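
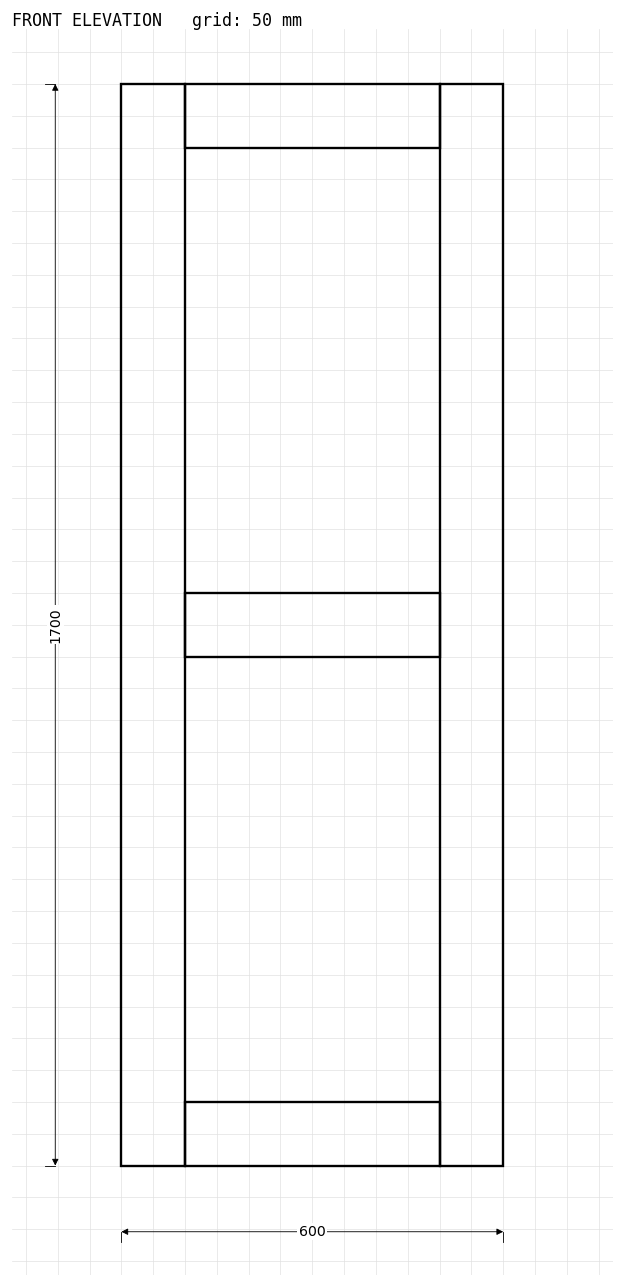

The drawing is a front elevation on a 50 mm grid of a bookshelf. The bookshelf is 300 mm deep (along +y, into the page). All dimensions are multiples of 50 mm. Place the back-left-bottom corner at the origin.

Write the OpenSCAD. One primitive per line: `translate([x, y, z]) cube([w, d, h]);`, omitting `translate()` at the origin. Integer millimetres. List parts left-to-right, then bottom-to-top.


cube([100, 300, 1700]);
translate([100, 0, 0]) cube([400, 300, 100]);
translate([100, 0, 800]) cube([400, 300, 100]);
translate([100, 0, 1600]) cube([400, 300, 100]);
translate([500, 0, 0]) cube([100, 300, 1700]);


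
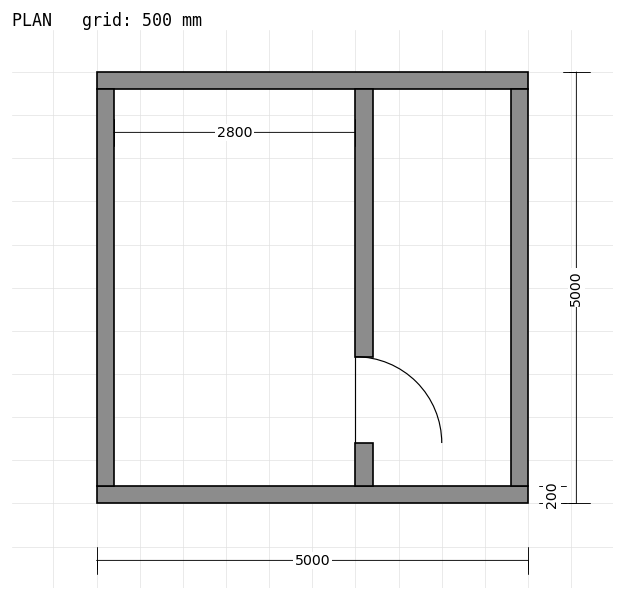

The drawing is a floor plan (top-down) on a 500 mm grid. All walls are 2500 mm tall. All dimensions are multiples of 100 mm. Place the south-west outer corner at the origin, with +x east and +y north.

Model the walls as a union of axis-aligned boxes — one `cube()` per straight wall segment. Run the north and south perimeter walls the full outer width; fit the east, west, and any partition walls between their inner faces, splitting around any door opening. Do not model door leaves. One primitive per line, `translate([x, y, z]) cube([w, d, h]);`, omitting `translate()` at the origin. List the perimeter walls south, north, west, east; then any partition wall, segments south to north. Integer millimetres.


cube([5000, 200, 2500]);
translate([0, 4800, 0]) cube([5000, 200, 2500]);
translate([0, 200, 0]) cube([200, 4600, 2500]);
translate([4800, 200, 0]) cube([200, 4600, 2500]);
translate([3000, 200, 0]) cube([200, 500, 2500]);
translate([3000, 1700, 0]) cube([200, 3100, 2500]);


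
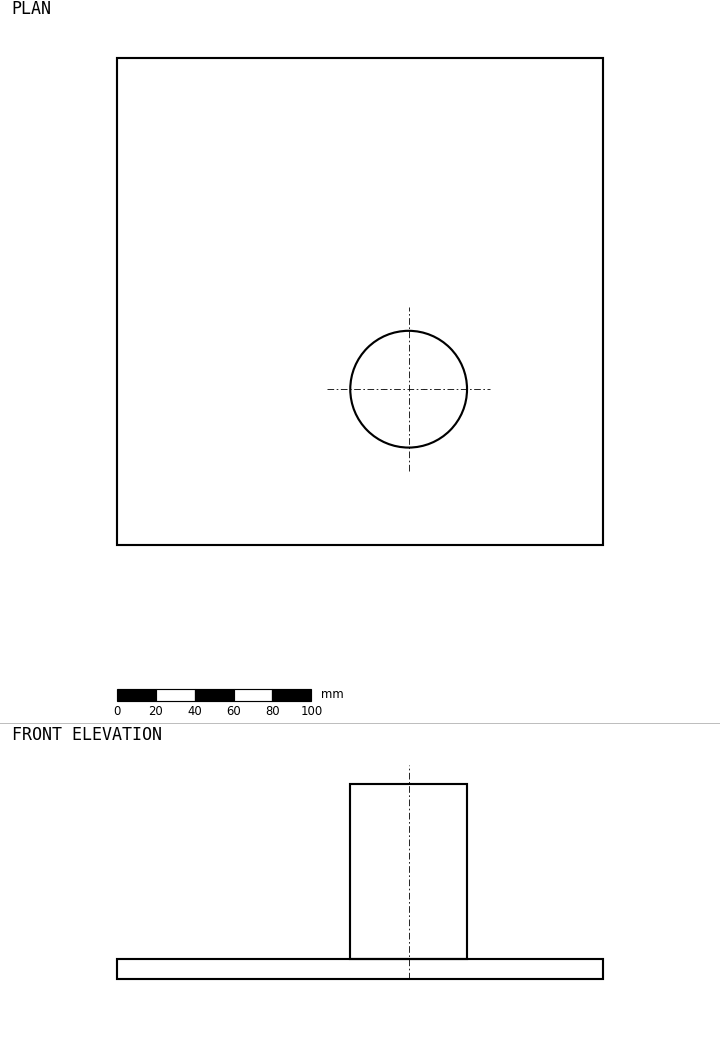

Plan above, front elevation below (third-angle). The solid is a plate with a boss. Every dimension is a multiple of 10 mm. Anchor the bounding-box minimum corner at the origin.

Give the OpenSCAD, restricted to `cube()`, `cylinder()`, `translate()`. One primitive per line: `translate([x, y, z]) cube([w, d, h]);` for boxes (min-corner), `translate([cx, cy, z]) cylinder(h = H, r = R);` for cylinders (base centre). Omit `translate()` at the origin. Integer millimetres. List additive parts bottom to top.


cube([250, 250, 10]);
translate([150, 80, 10]) cylinder(h = 90, r = 30);


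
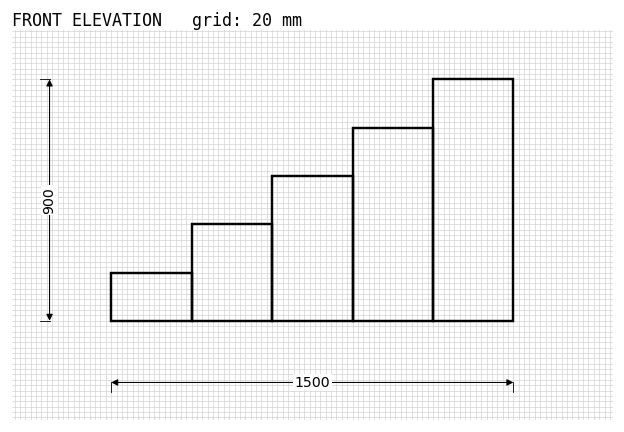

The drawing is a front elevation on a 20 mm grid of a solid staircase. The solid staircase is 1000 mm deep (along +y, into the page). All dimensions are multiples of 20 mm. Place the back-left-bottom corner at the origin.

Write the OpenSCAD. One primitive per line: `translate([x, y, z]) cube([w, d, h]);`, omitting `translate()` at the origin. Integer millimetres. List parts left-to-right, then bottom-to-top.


cube([300, 1000, 180]);
translate([300, 0, 0]) cube([300, 1000, 360]);
translate([600, 0, 0]) cube([300, 1000, 540]);
translate([900, 0, 0]) cube([300, 1000, 720]);
translate([1200, 0, 0]) cube([300, 1000, 900]);


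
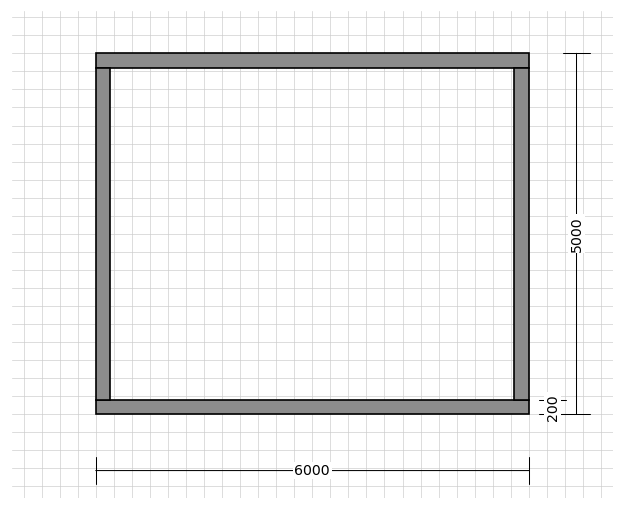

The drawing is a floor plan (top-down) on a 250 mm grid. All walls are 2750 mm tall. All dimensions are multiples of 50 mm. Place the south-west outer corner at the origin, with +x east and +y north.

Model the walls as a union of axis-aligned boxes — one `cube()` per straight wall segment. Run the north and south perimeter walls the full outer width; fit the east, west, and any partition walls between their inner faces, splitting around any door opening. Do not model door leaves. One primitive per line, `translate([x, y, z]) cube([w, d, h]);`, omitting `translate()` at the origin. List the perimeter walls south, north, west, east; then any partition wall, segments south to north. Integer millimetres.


cube([6000, 200, 2750]);
translate([0, 4800, 0]) cube([6000, 200, 2750]);
translate([0, 200, 0]) cube([200, 4600, 2750]);
translate([5800, 200, 0]) cube([200, 4600, 2750]);


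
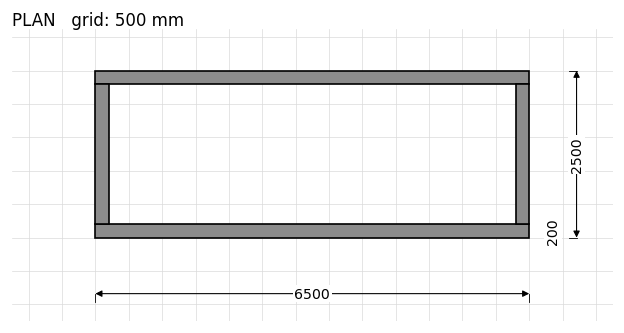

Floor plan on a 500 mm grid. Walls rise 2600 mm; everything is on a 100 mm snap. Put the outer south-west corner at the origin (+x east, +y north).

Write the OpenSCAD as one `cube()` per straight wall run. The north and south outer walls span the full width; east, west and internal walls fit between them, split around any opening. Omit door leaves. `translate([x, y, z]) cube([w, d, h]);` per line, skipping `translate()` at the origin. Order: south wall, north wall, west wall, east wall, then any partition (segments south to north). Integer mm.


cube([6500, 200, 2600]);
translate([0, 2300, 0]) cube([6500, 200, 2600]);
translate([0, 200, 0]) cube([200, 2100, 2600]);
translate([6300, 200, 0]) cube([200, 2100, 2600]);


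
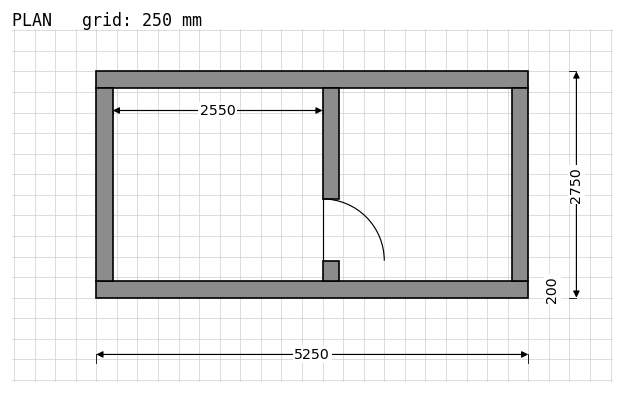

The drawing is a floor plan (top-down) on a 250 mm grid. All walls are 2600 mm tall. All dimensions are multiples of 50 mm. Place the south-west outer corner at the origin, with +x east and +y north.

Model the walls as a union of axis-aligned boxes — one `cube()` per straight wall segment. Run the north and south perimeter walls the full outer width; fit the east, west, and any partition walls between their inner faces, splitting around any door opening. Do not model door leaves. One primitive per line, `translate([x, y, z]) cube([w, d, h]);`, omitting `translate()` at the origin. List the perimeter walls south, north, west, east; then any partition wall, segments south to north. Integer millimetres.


cube([5250, 200, 2600]);
translate([0, 2550, 0]) cube([5250, 200, 2600]);
translate([0, 200, 0]) cube([200, 2350, 2600]);
translate([5050, 200, 0]) cube([200, 2350, 2600]);
translate([2750, 200, 0]) cube([200, 250, 2600]);
translate([2750, 1200, 0]) cube([200, 1350, 2600]);


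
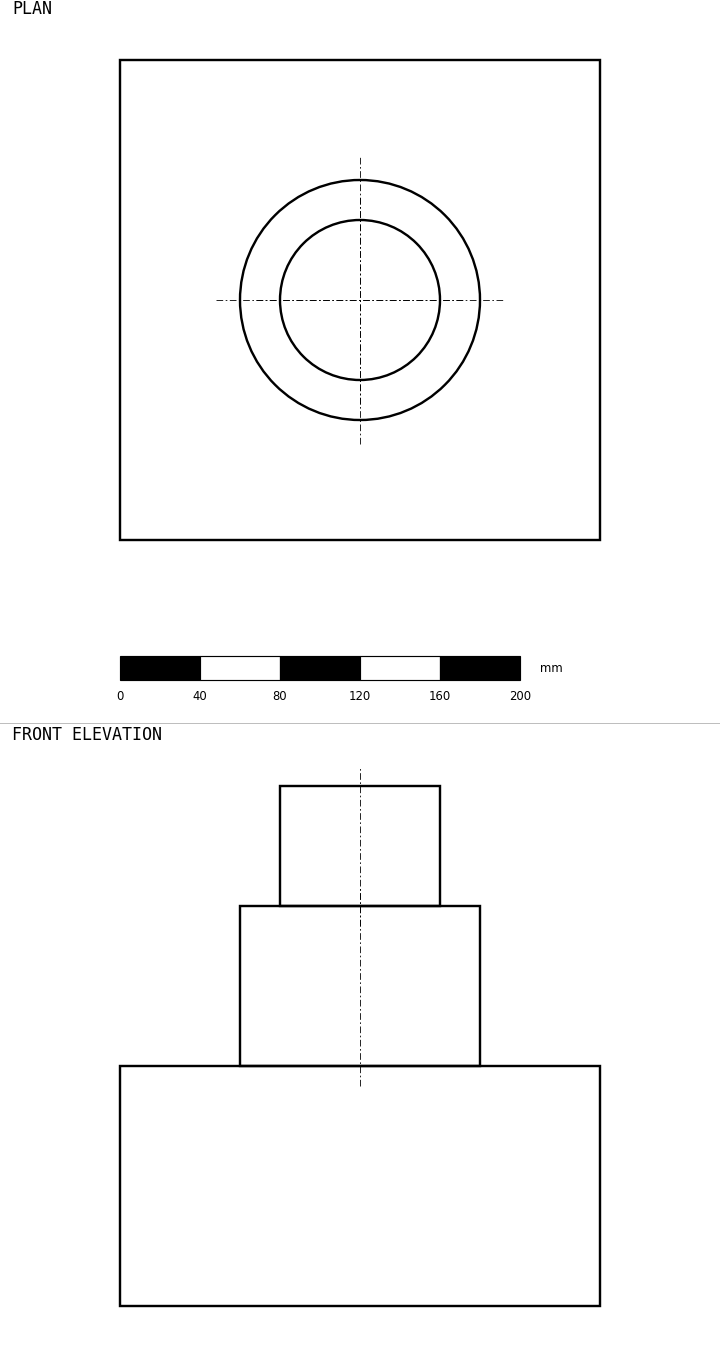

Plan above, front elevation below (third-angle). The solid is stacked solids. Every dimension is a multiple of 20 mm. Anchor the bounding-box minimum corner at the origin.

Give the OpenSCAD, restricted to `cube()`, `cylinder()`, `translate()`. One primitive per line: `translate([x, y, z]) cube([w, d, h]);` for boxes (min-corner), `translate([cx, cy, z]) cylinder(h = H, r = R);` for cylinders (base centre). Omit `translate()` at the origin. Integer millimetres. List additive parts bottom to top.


cube([240, 240, 120]);
translate([120, 120, 120]) cylinder(h = 80, r = 60);
translate([120, 120, 200]) cylinder(h = 60, r = 40);


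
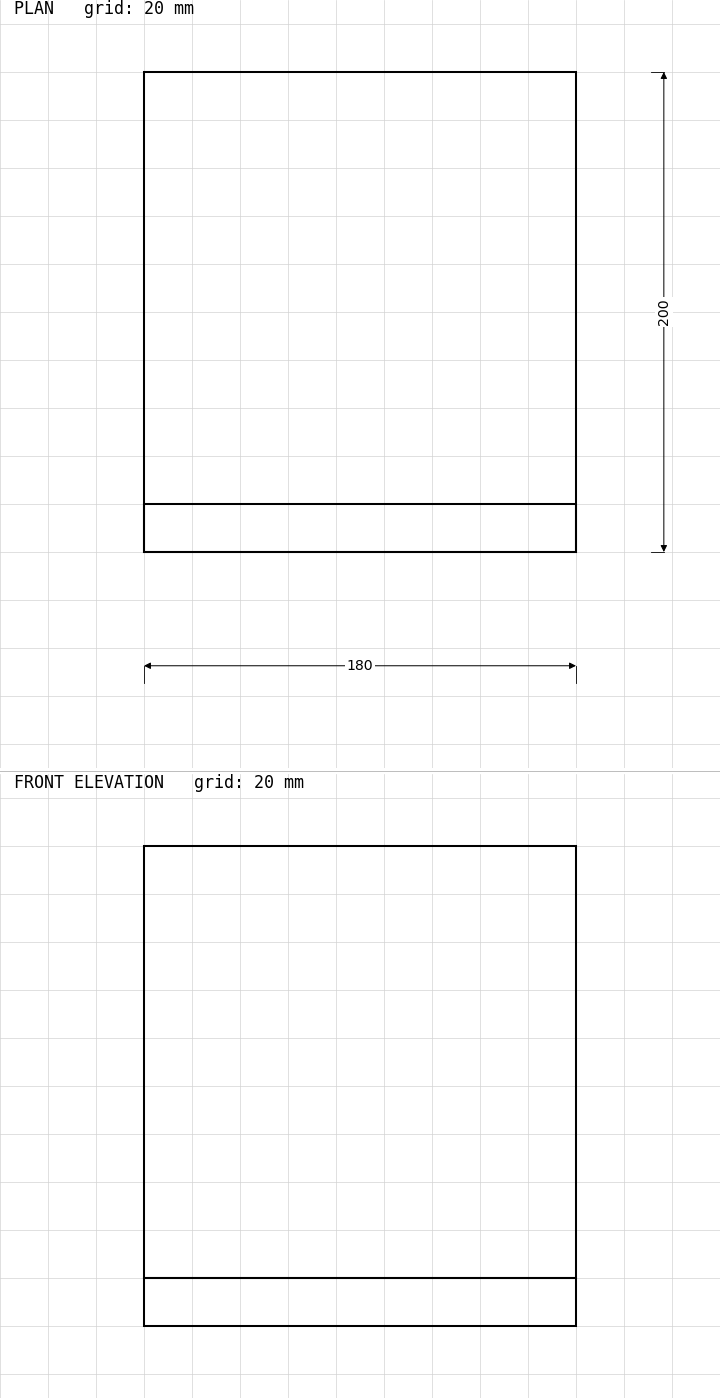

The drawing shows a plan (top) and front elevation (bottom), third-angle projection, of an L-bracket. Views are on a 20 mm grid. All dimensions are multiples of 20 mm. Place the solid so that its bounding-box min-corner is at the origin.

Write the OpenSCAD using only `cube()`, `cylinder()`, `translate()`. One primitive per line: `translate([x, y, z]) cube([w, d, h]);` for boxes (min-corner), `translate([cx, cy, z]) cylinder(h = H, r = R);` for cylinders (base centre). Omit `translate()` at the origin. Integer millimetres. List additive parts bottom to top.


cube([180, 200, 20]);
translate([0, 0, 20]) cube([180, 20, 180]);


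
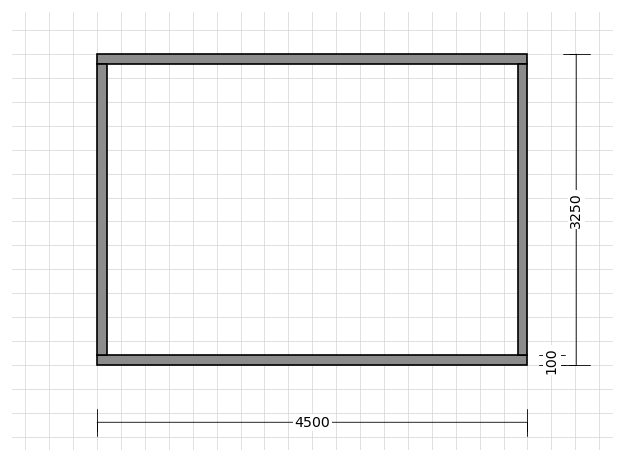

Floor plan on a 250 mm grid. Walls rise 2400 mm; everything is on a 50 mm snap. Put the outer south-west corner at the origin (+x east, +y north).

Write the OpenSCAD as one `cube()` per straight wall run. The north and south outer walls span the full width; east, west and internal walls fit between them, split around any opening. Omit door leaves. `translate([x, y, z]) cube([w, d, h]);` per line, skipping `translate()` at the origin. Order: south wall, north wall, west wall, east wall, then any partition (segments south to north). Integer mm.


cube([4500, 100, 2400]);
translate([0, 3150, 0]) cube([4500, 100, 2400]);
translate([0, 100, 0]) cube([100, 3050, 2400]);
translate([4400, 100, 0]) cube([100, 3050, 2400]);


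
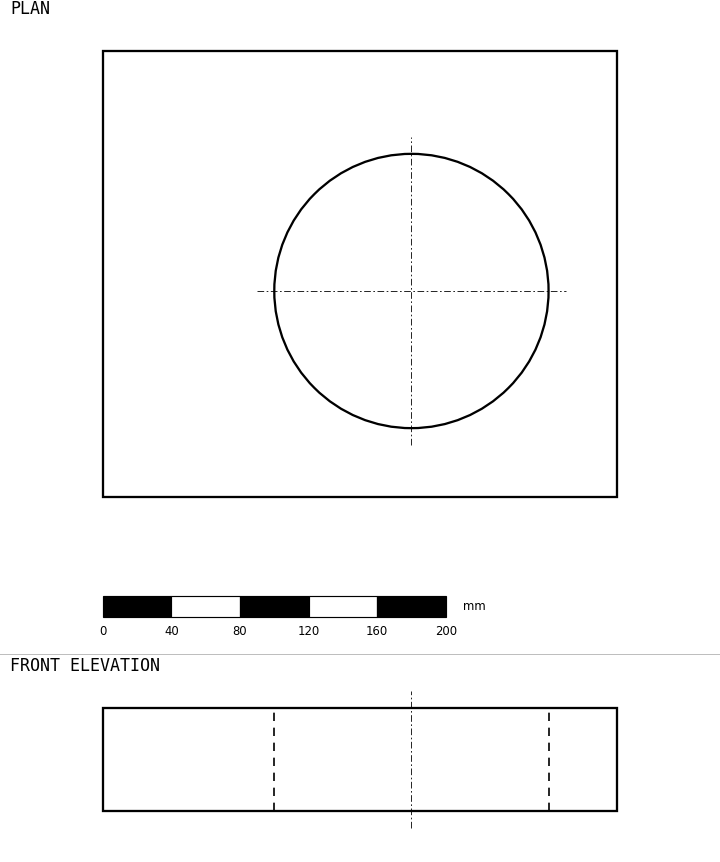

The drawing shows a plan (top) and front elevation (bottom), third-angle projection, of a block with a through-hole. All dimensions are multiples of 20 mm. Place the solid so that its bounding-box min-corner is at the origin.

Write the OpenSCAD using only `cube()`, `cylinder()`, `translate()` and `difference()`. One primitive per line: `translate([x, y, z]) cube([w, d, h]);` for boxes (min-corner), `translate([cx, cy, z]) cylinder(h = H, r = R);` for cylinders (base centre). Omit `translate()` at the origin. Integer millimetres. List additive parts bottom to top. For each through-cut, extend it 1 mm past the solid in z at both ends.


difference() {
  cube([300, 260, 60]);
  translate([180, 120, -1]) cylinder(h = 62, r = 80);
}


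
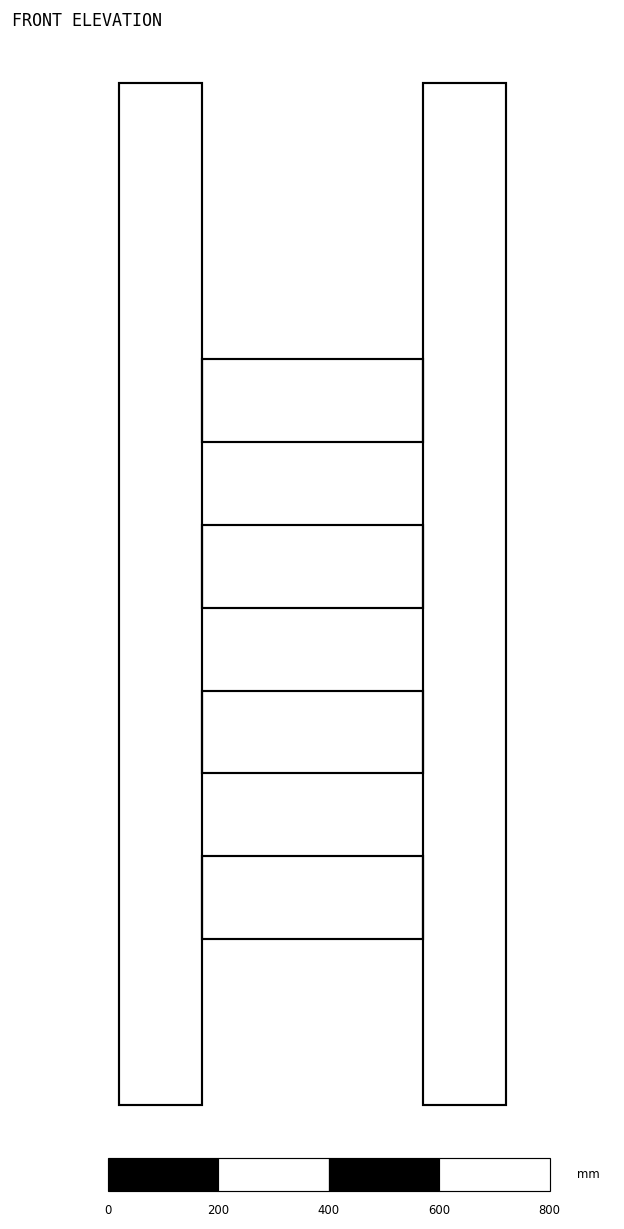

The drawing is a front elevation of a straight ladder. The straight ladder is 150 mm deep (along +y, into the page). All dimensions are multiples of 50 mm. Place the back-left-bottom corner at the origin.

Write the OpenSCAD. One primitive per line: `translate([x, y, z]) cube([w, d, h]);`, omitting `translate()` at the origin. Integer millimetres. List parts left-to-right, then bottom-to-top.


cube([150, 150, 1850]);
translate([150, 0, 300]) cube([400, 150, 150]);
translate([150, 0, 600]) cube([400, 150, 150]);
translate([150, 0, 900]) cube([400, 150, 150]);
translate([150, 0, 1200]) cube([400, 150, 150]);
translate([550, 0, 0]) cube([150, 150, 1850]);


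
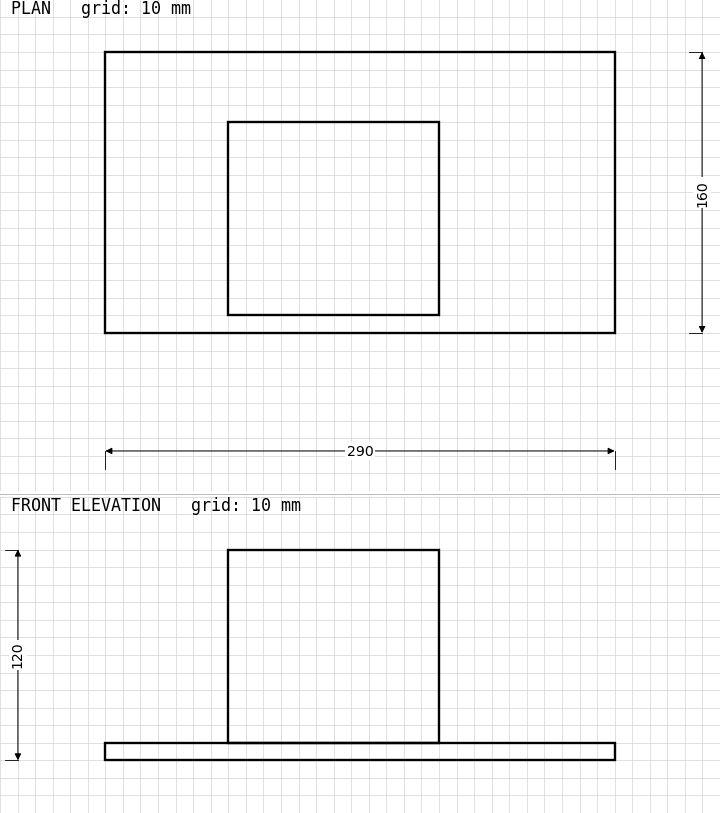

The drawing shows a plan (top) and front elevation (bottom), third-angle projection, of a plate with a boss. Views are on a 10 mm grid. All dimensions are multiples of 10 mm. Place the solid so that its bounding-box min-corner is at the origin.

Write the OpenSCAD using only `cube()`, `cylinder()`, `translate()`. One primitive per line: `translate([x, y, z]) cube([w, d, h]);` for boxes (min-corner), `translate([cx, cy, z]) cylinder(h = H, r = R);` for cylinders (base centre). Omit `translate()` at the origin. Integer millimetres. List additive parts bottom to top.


cube([290, 160, 10]);
translate([70, 10, 10]) cube([120, 110, 110]);


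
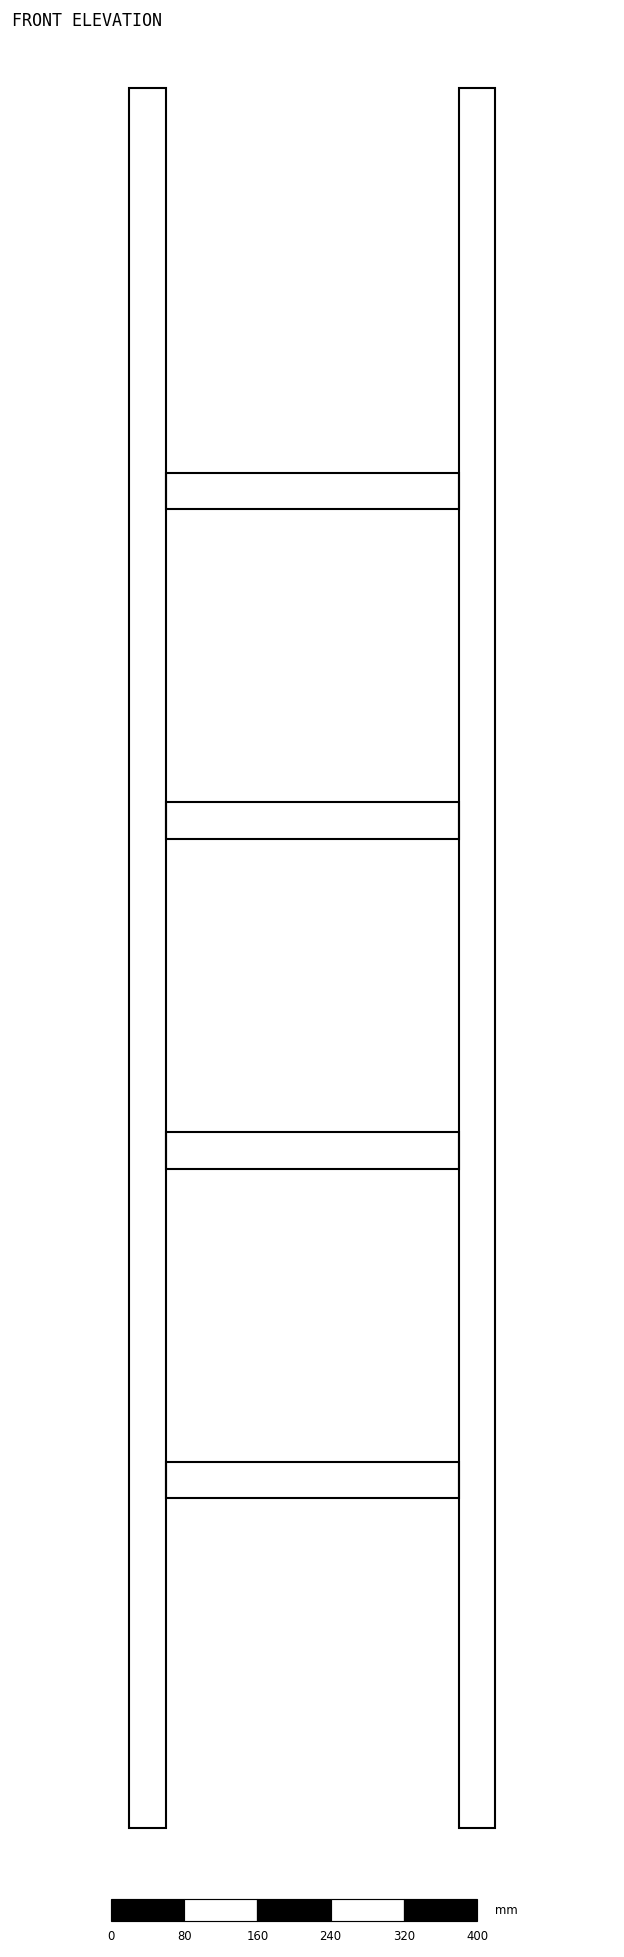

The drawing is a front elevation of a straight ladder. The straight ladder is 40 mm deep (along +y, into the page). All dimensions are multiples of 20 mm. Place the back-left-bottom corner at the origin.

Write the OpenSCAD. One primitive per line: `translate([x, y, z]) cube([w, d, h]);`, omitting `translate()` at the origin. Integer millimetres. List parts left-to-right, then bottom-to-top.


cube([40, 40, 1900]);
translate([40, 0, 360]) cube([320, 40, 40]);
translate([40, 0, 720]) cube([320, 40, 40]);
translate([40, 0, 1080]) cube([320, 40, 40]);
translate([40, 0, 1440]) cube([320, 40, 40]);
translate([360, 0, 0]) cube([40, 40, 1900]);


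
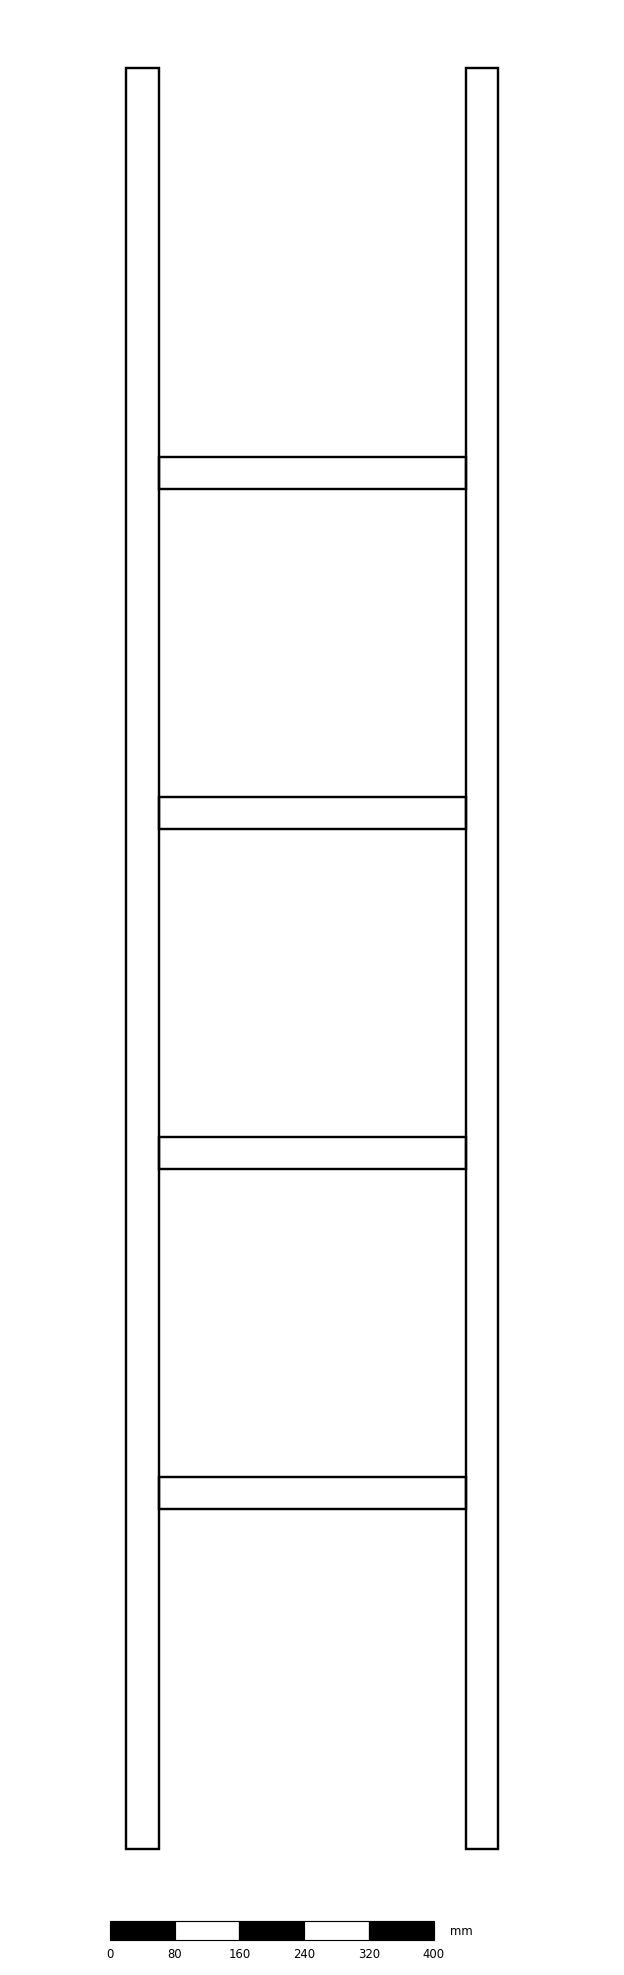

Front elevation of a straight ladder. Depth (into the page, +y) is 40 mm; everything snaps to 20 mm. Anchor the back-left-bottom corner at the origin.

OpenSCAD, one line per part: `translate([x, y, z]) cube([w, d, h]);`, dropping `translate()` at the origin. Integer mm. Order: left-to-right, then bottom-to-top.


cube([40, 40, 2200]);
translate([40, 0, 420]) cube([380, 40, 40]);
translate([40, 0, 840]) cube([380, 40, 40]);
translate([40, 0, 1260]) cube([380, 40, 40]);
translate([40, 0, 1680]) cube([380, 40, 40]);
translate([420, 0, 0]) cube([40, 40, 2200]);


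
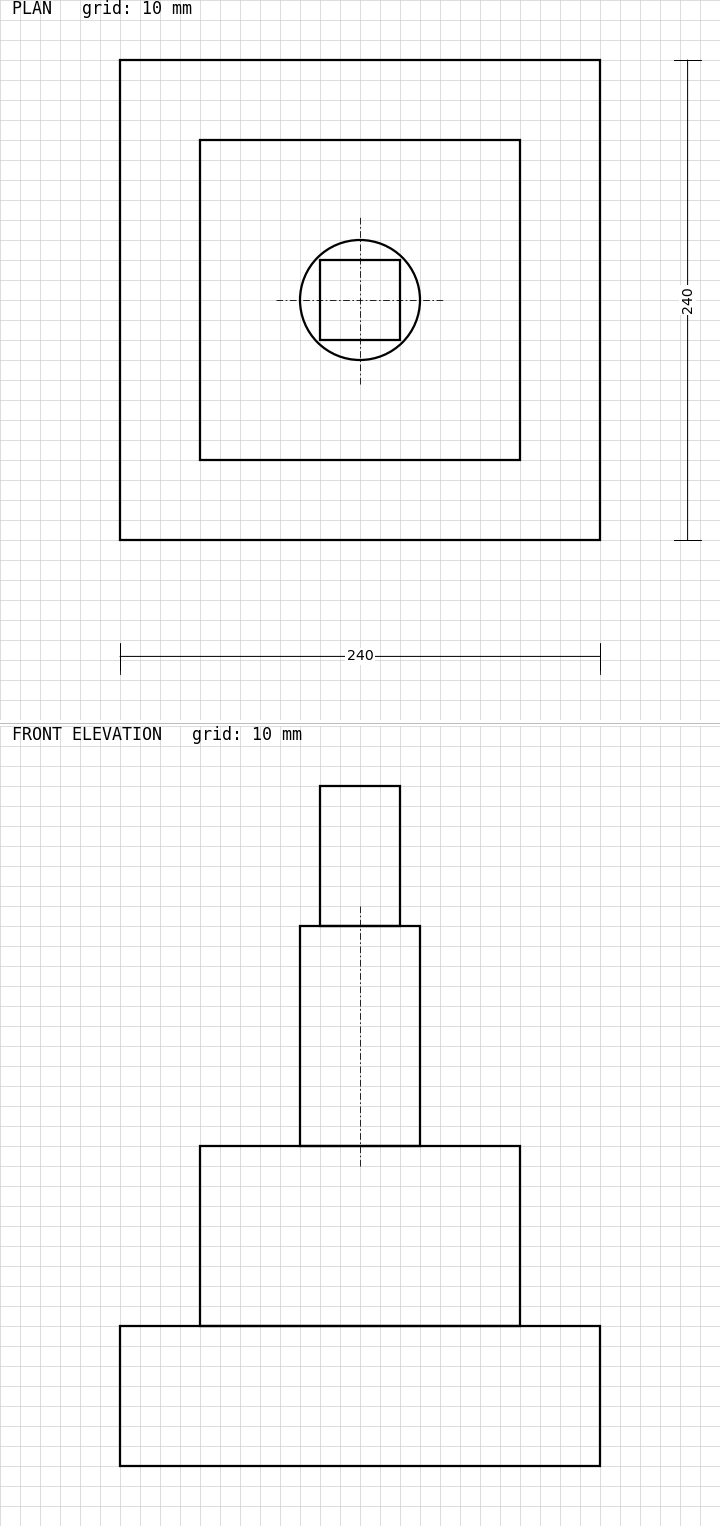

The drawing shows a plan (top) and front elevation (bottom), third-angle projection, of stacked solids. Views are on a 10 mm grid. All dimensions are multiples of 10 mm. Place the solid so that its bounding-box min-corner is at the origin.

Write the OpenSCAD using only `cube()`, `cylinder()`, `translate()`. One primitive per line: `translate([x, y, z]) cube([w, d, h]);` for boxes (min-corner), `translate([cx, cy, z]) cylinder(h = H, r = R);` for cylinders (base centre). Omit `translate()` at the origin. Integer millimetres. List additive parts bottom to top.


cube([240, 240, 70]);
translate([40, 40, 70]) cube([160, 160, 90]);
translate([120, 120, 160]) cylinder(h = 110, r = 30);
translate([100, 100, 270]) cube([40, 40, 70]);


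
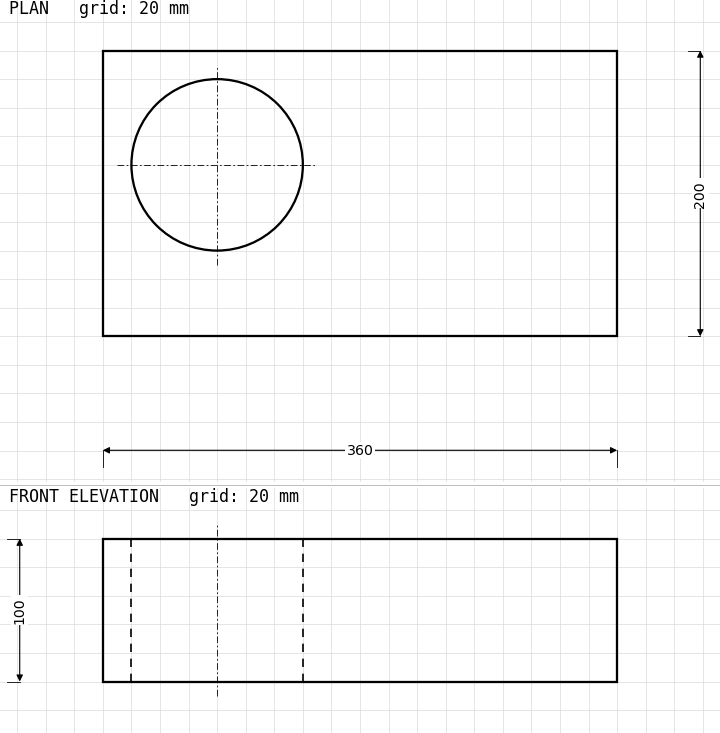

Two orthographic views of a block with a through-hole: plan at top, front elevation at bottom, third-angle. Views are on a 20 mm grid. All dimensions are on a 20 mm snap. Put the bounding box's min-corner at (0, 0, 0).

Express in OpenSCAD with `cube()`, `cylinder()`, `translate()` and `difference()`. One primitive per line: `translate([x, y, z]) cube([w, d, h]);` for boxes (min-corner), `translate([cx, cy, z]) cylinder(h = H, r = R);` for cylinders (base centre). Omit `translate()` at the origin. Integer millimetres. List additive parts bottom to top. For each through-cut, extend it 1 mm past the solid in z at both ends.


difference() {
  cube([360, 200, 100]);
  translate([80, 120, -1]) cylinder(h = 102, r = 60);
}


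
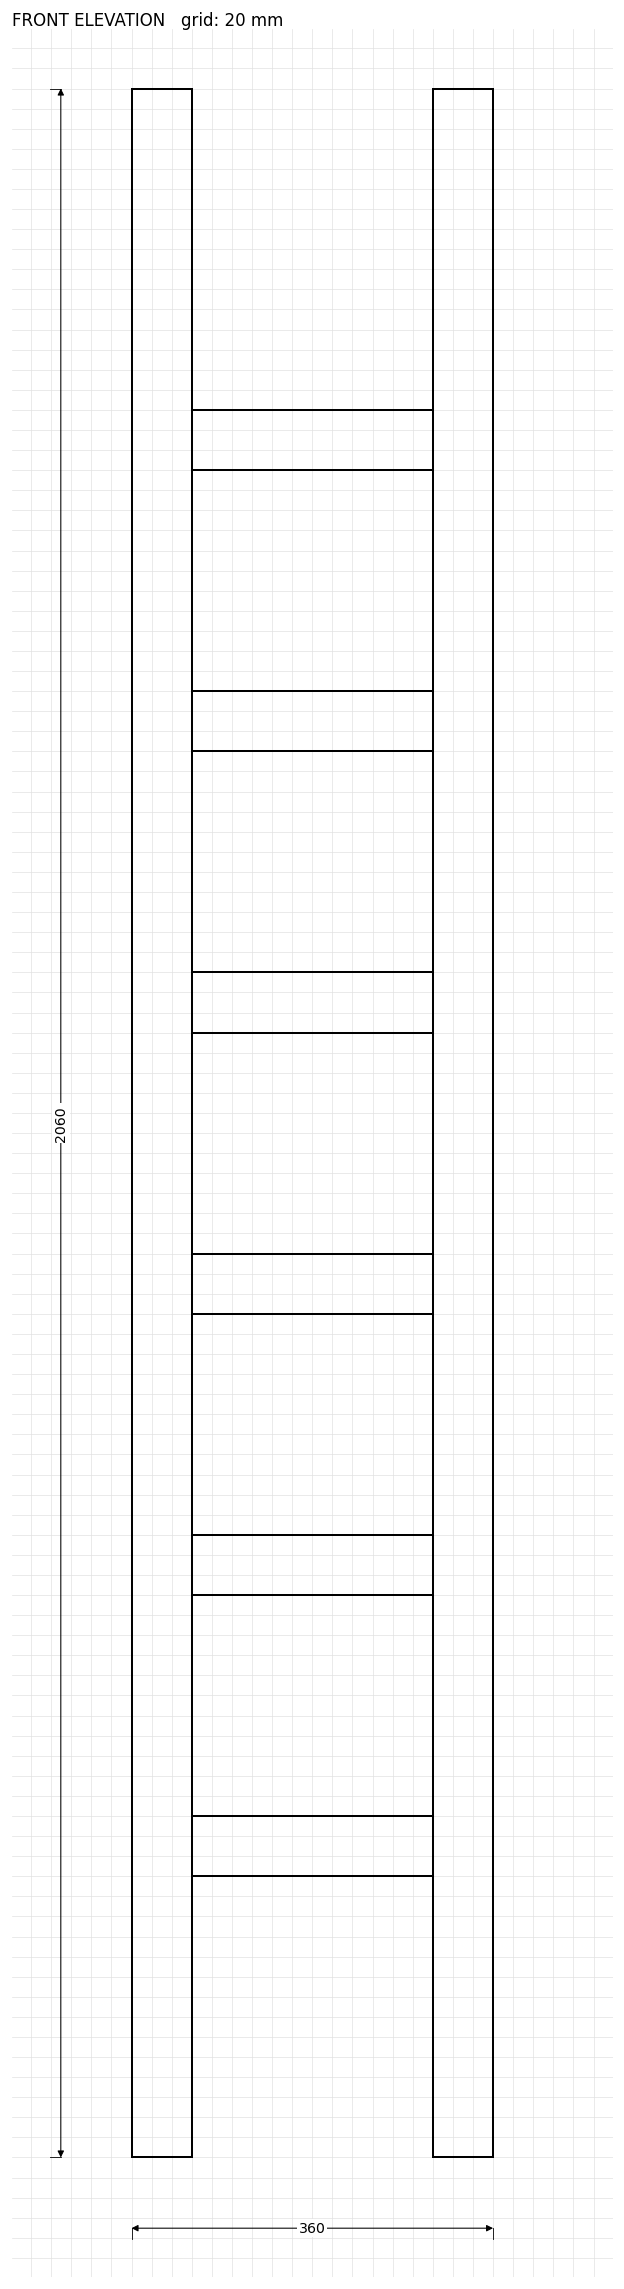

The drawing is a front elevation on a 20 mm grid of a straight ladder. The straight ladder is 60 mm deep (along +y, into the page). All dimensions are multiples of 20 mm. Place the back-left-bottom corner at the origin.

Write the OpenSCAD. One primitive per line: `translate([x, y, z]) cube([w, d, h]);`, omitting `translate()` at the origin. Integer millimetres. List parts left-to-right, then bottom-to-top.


cube([60, 60, 2060]);
translate([60, 0, 280]) cube([240, 60, 60]);
translate([60, 0, 560]) cube([240, 60, 60]);
translate([60, 0, 840]) cube([240, 60, 60]);
translate([60, 0, 1120]) cube([240, 60, 60]);
translate([60, 0, 1400]) cube([240, 60, 60]);
translate([60, 0, 1680]) cube([240, 60, 60]);
translate([300, 0, 0]) cube([60, 60, 2060]);


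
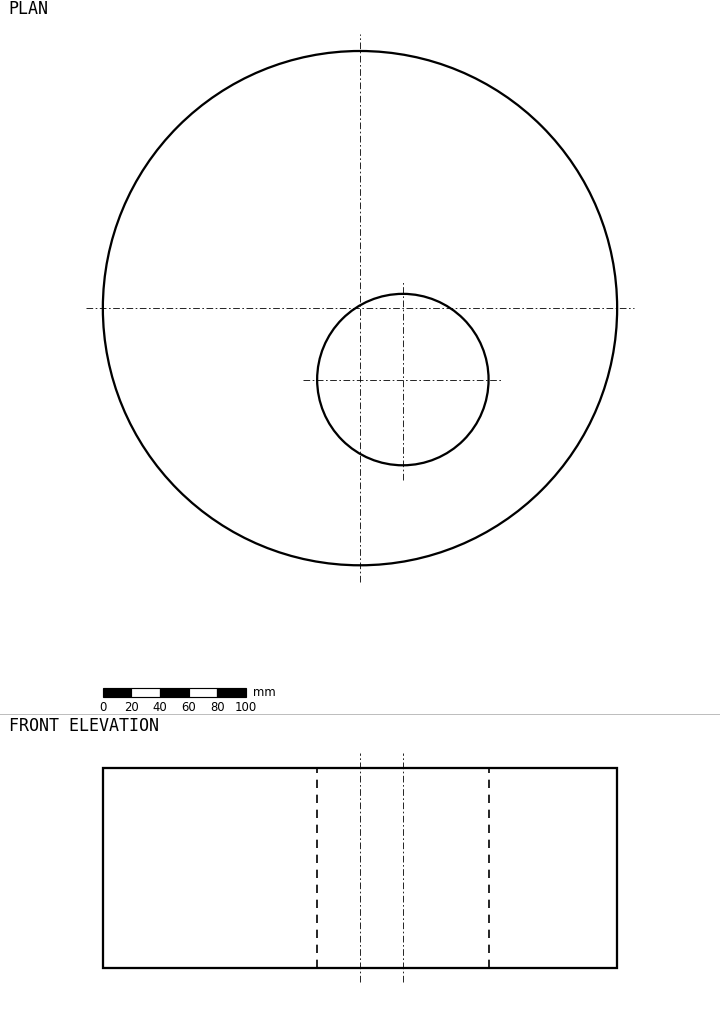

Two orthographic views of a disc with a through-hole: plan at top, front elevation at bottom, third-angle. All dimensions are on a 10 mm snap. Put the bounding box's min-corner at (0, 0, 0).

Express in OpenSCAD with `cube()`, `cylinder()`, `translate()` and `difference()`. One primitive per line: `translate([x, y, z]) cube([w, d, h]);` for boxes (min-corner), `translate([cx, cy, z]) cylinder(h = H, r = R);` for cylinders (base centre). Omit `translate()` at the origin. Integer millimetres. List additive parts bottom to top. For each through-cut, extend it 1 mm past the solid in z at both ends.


difference() {
  translate([180, 180, 0]) cylinder(h = 140, r = 180);
  translate([210, 130, -1]) cylinder(h = 142, r = 60);
}


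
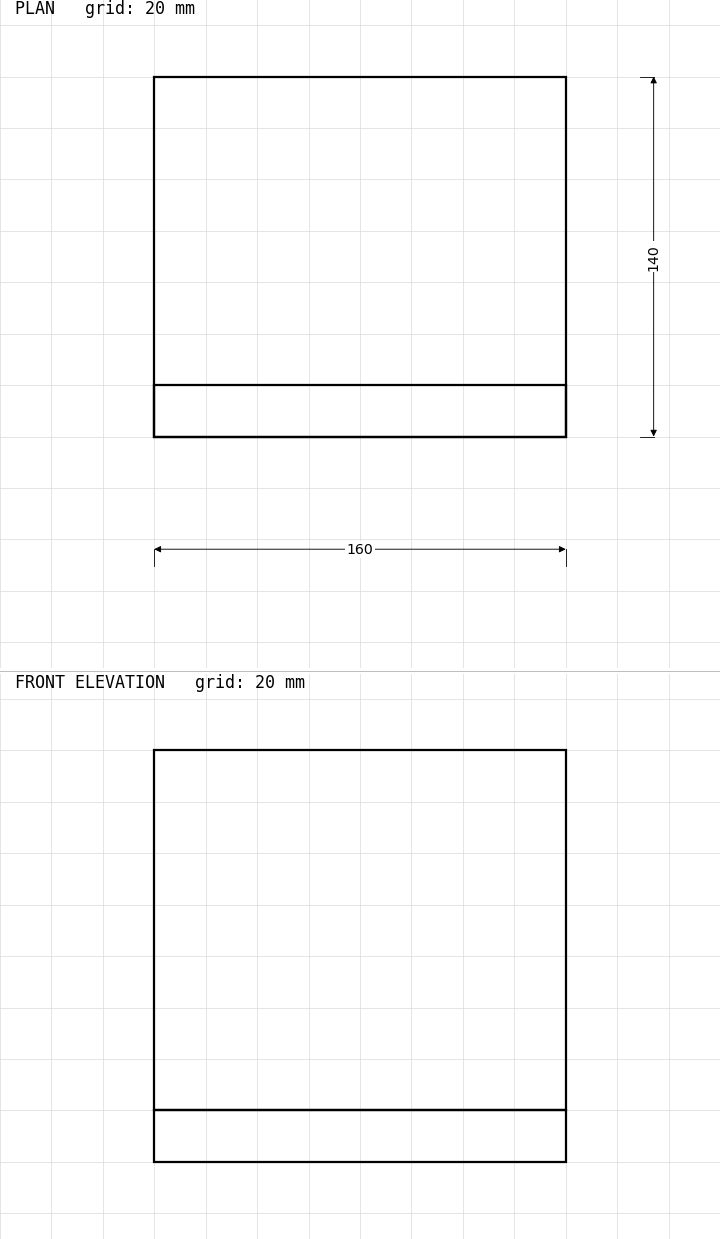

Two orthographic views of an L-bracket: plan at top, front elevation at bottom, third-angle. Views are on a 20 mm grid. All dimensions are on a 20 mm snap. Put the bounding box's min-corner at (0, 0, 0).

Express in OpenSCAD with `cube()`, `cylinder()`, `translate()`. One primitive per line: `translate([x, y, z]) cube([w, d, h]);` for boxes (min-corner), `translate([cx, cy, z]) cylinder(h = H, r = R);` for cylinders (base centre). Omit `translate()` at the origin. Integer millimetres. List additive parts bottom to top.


cube([160, 140, 20]);
translate([0, 0, 20]) cube([160, 20, 140]);


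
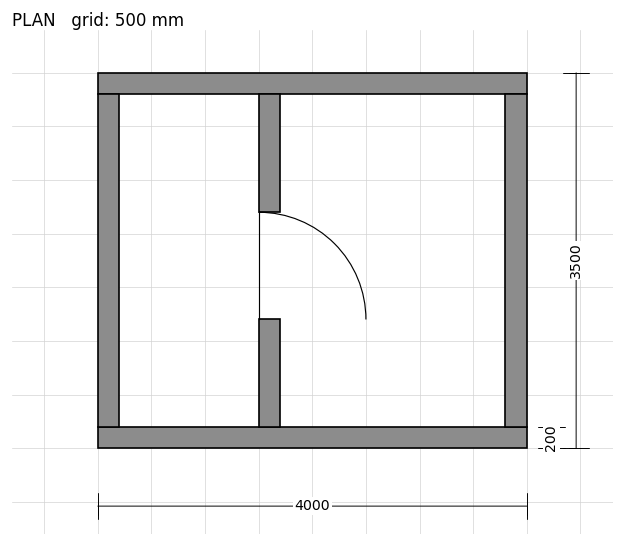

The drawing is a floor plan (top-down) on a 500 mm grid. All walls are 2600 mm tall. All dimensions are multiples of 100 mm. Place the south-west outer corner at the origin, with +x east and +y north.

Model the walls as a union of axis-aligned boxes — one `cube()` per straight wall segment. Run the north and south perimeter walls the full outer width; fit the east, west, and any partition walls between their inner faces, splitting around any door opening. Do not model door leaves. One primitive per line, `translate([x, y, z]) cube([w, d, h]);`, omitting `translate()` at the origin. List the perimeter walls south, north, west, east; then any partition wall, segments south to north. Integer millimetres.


cube([4000, 200, 2600]);
translate([0, 3300, 0]) cube([4000, 200, 2600]);
translate([0, 200, 0]) cube([200, 3100, 2600]);
translate([3800, 200, 0]) cube([200, 3100, 2600]);
translate([1500, 200, 0]) cube([200, 1000, 2600]);
translate([1500, 2200, 0]) cube([200, 1100, 2600]);


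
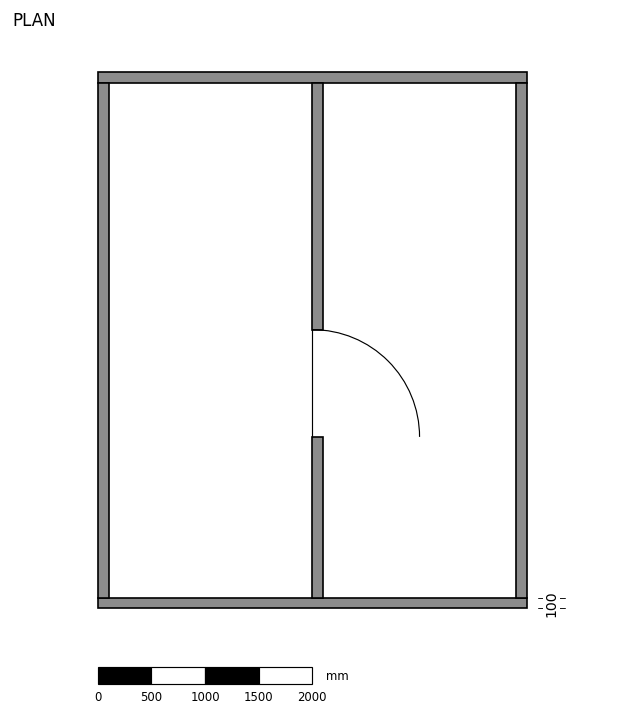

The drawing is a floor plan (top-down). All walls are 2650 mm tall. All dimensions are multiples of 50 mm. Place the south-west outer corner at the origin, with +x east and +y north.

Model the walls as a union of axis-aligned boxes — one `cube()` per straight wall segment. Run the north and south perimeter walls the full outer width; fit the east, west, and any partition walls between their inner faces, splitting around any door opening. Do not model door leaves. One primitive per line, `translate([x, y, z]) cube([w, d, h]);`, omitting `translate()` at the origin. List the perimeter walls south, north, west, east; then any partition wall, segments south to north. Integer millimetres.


cube([4000, 100, 2650]);
translate([0, 4900, 0]) cube([4000, 100, 2650]);
translate([0, 100, 0]) cube([100, 4800, 2650]);
translate([3900, 100, 0]) cube([100, 4800, 2650]);
translate([2000, 100, 0]) cube([100, 1500, 2650]);
translate([2000, 2600, 0]) cube([100, 2300, 2650]);


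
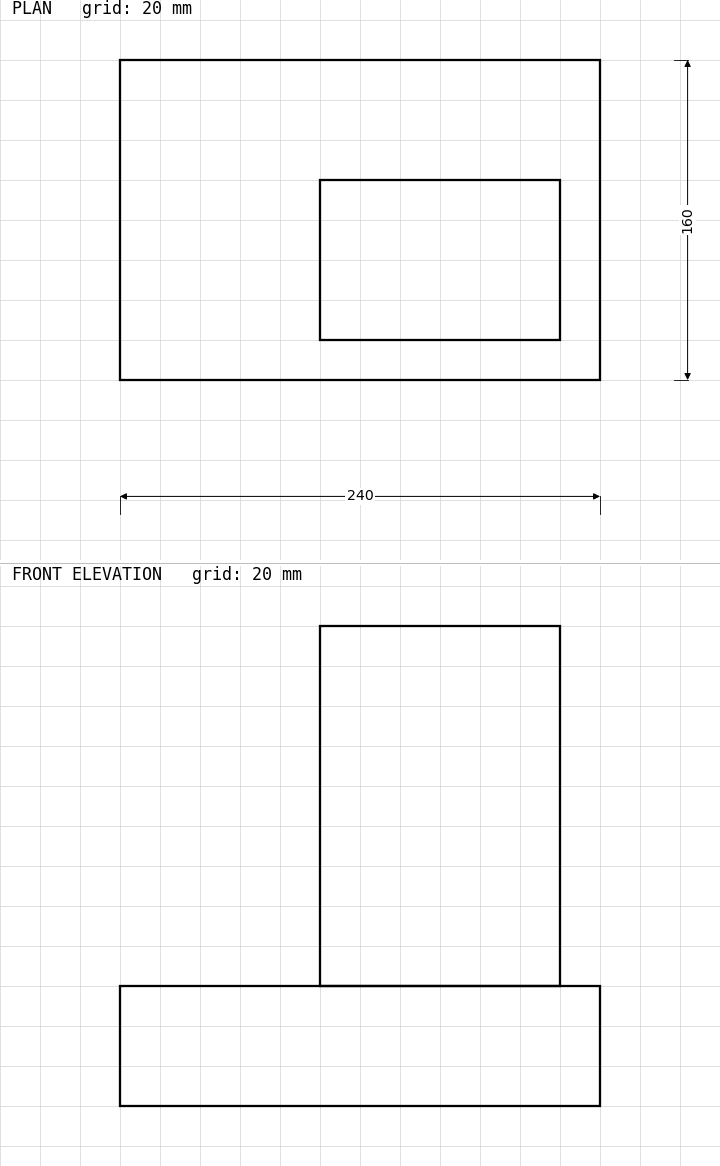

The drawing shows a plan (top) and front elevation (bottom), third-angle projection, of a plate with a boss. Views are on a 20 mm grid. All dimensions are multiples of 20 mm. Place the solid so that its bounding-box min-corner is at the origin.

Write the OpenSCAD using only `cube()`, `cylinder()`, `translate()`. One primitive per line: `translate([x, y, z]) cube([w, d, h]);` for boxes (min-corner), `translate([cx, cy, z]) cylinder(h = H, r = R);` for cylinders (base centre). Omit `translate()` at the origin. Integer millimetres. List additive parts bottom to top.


cube([240, 160, 60]);
translate([100, 20, 60]) cube([120, 80, 180]);


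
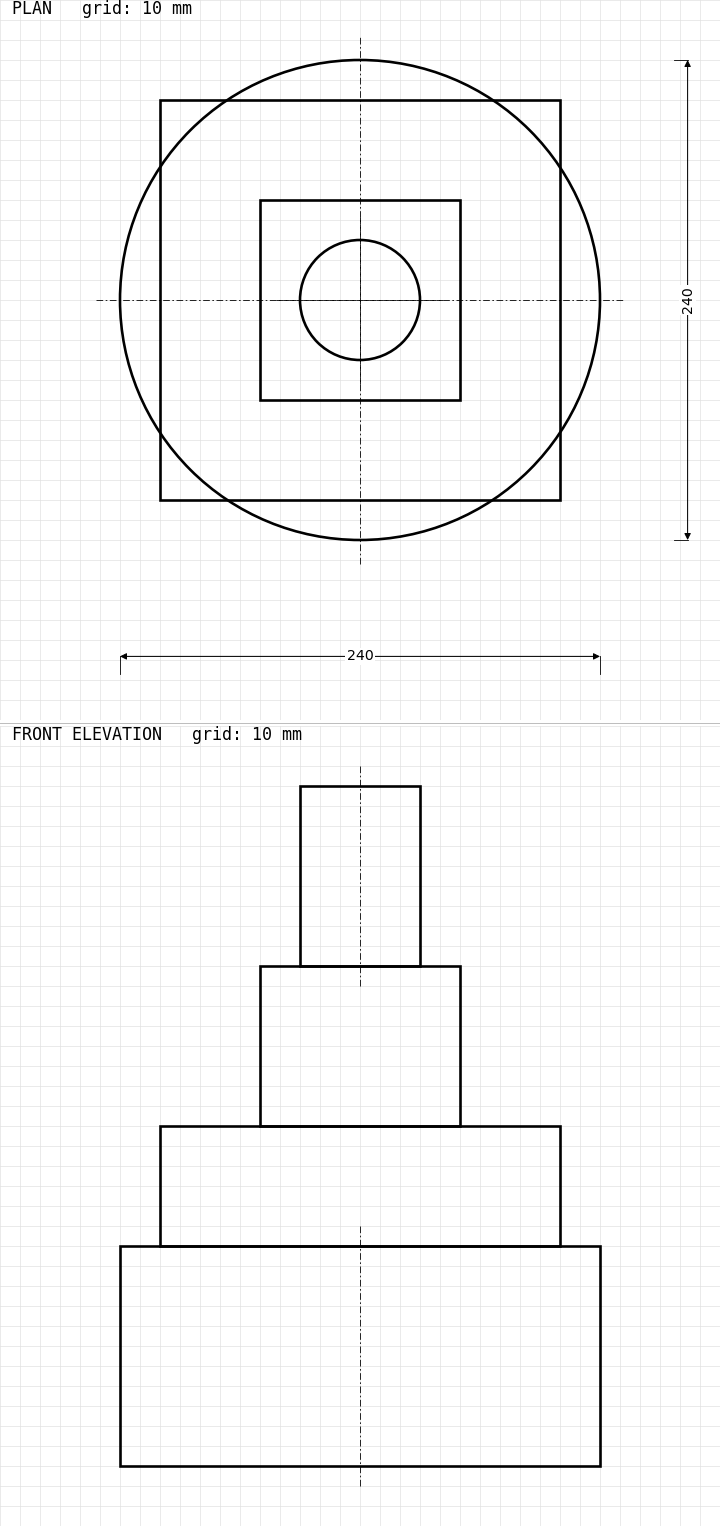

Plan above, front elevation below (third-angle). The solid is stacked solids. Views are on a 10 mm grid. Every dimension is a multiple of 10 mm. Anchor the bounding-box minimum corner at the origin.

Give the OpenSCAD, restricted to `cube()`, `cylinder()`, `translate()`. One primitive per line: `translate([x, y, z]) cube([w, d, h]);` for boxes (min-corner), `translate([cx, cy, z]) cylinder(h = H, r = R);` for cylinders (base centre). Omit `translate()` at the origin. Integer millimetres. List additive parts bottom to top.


translate([120, 120, 0]) cylinder(h = 110, r = 120);
translate([20, 20, 110]) cube([200, 200, 60]);
translate([70, 70, 170]) cube([100, 100, 80]);
translate([120, 120, 250]) cylinder(h = 90, r = 30);


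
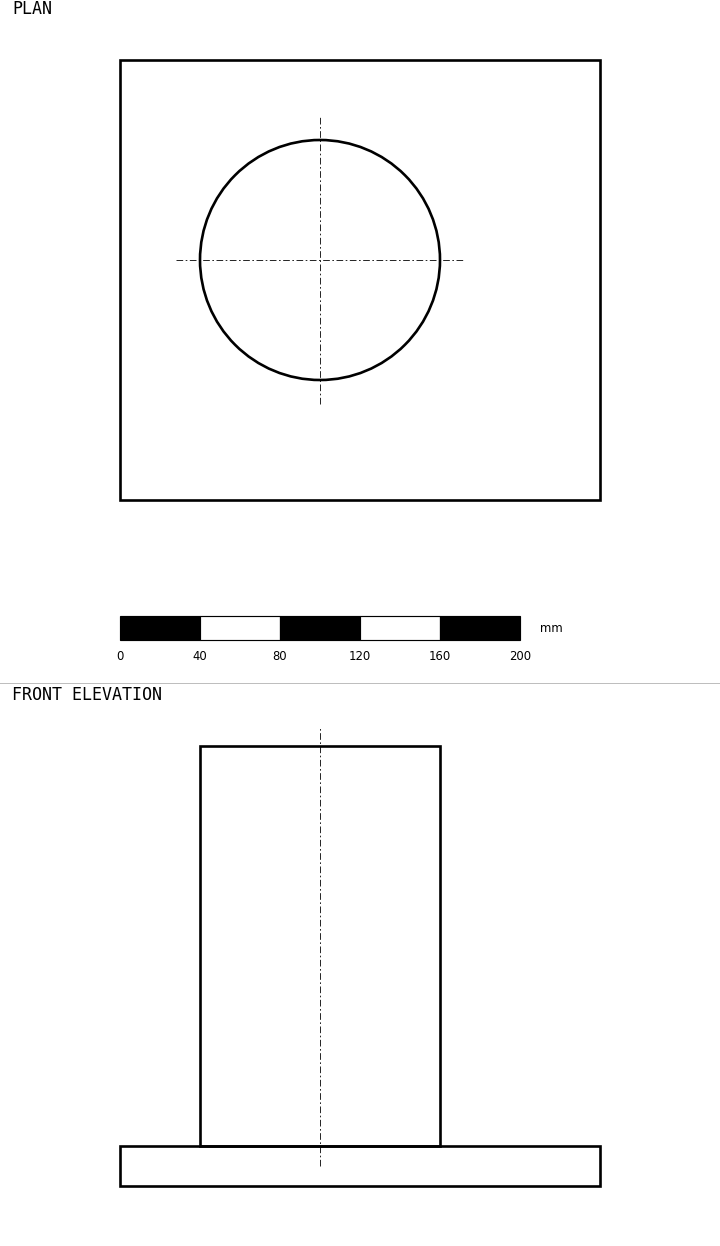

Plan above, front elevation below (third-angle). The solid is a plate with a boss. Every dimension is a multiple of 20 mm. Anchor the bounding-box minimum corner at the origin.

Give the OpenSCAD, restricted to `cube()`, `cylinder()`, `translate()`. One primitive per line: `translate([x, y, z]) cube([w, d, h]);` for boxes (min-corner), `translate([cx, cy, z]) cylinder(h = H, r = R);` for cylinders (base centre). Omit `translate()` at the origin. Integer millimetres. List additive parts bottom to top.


cube([240, 220, 20]);
translate([100, 120, 20]) cylinder(h = 200, r = 60);


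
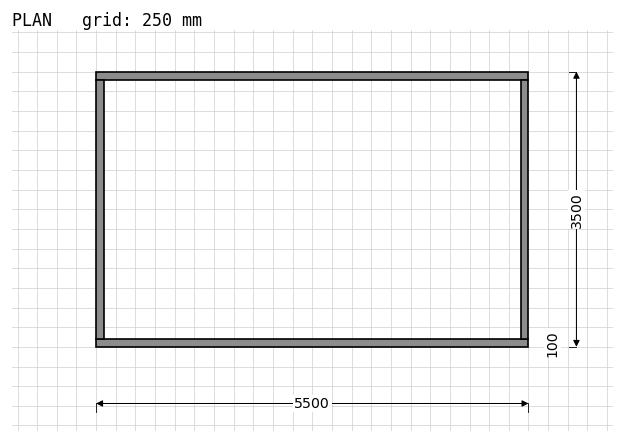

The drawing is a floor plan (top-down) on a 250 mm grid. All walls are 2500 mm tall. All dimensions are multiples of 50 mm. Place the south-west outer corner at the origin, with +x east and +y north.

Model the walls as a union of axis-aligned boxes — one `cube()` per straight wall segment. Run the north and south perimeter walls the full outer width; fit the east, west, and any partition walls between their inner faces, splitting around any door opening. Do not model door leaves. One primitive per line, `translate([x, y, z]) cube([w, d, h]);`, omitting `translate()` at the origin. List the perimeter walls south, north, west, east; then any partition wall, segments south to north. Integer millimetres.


cube([5500, 100, 2500]);
translate([0, 3400, 0]) cube([5500, 100, 2500]);
translate([0, 100, 0]) cube([100, 3300, 2500]);
translate([5400, 100, 0]) cube([100, 3300, 2500]);


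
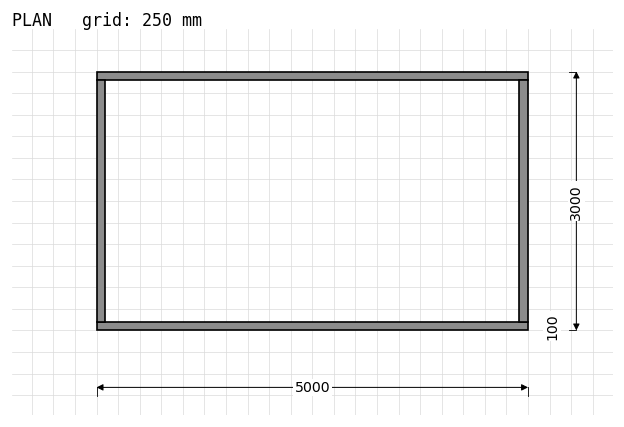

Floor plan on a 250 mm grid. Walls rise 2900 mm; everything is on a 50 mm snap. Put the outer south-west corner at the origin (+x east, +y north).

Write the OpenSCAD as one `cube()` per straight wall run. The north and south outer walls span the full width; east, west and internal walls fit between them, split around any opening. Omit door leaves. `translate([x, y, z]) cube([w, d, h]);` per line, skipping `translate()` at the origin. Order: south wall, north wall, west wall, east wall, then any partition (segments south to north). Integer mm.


cube([5000, 100, 2900]);
translate([0, 2900, 0]) cube([5000, 100, 2900]);
translate([0, 100, 0]) cube([100, 2800, 2900]);
translate([4900, 100, 0]) cube([100, 2800, 2900]);


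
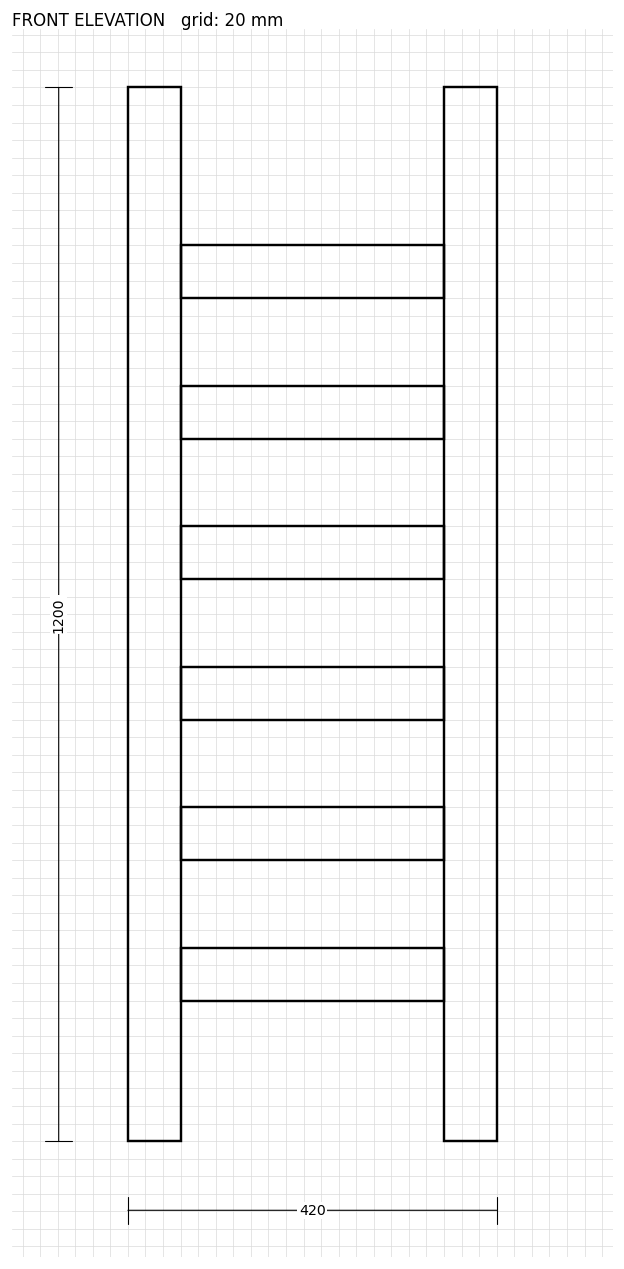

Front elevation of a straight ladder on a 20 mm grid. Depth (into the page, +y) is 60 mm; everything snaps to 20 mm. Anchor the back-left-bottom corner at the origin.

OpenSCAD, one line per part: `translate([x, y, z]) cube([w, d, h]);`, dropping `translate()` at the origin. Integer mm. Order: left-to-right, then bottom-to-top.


cube([60, 60, 1200]);
translate([60, 0, 160]) cube([300, 60, 60]);
translate([60, 0, 320]) cube([300, 60, 60]);
translate([60, 0, 480]) cube([300, 60, 60]);
translate([60, 0, 640]) cube([300, 60, 60]);
translate([60, 0, 800]) cube([300, 60, 60]);
translate([60, 0, 960]) cube([300, 60, 60]);
translate([360, 0, 0]) cube([60, 60, 1200]);


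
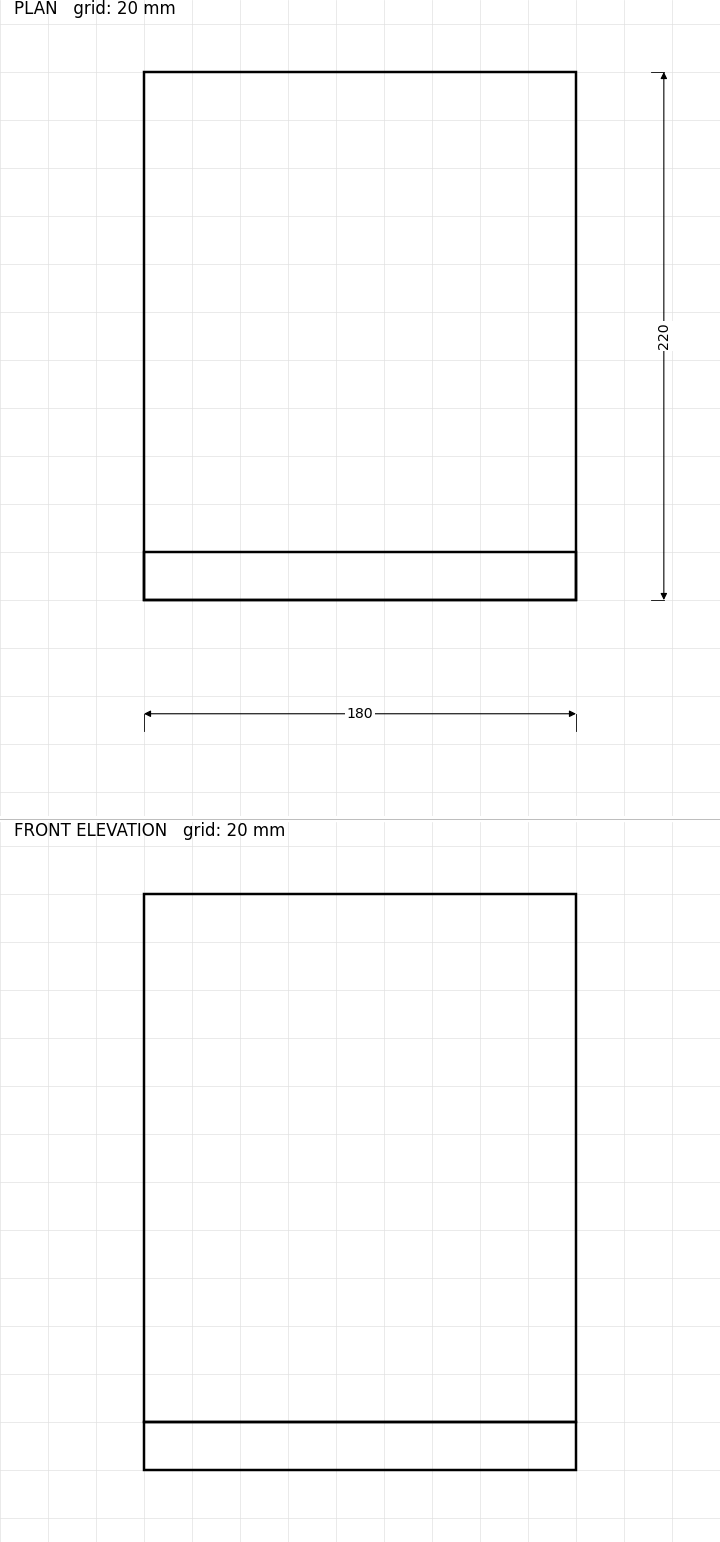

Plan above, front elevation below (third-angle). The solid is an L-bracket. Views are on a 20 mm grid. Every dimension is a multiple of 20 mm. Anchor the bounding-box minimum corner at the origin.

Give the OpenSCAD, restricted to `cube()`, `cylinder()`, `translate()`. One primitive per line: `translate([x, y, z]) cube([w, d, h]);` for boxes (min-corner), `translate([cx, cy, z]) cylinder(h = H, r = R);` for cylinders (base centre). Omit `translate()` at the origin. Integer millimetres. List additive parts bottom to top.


cube([180, 220, 20]);
translate([0, 0, 20]) cube([180, 20, 220]);


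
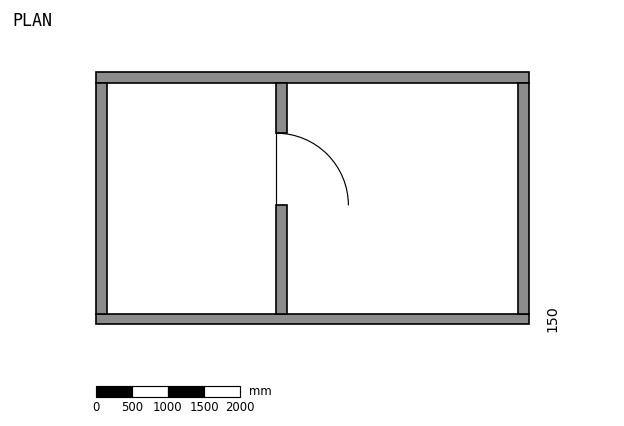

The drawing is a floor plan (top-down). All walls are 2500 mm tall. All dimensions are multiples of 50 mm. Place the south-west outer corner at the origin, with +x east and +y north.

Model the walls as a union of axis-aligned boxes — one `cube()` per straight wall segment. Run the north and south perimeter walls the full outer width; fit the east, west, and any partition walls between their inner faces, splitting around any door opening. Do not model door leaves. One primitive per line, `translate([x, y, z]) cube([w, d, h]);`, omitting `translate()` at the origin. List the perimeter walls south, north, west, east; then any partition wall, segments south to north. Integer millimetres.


cube([6000, 150, 2500]);
translate([0, 3350, 0]) cube([6000, 150, 2500]);
translate([0, 150, 0]) cube([150, 3200, 2500]);
translate([5850, 150, 0]) cube([150, 3200, 2500]);
translate([2500, 150, 0]) cube([150, 1500, 2500]);
translate([2500, 2650, 0]) cube([150, 700, 2500]);


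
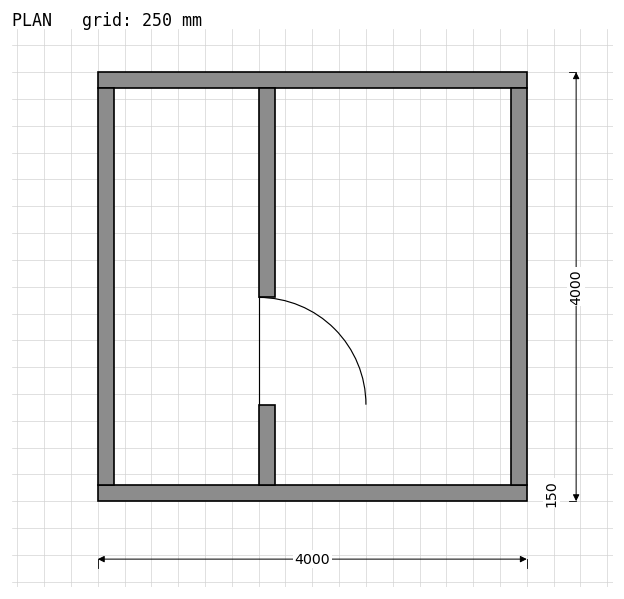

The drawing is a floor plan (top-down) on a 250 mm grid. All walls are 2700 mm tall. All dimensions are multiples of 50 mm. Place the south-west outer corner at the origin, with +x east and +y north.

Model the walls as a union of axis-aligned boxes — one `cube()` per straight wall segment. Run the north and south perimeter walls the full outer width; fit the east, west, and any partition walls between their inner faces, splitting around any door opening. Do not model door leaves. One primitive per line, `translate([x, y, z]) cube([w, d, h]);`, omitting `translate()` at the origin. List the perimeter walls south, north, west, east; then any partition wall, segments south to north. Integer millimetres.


cube([4000, 150, 2700]);
translate([0, 3850, 0]) cube([4000, 150, 2700]);
translate([0, 150, 0]) cube([150, 3700, 2700]);
translate([3850, 150, 0]) cube([150, 3700, 2700]);
translate([1500, 150, 0]) cube([150, 750, 2700]);
translate([1500, 1900, 0]) cube([150, 1950, 2700]);


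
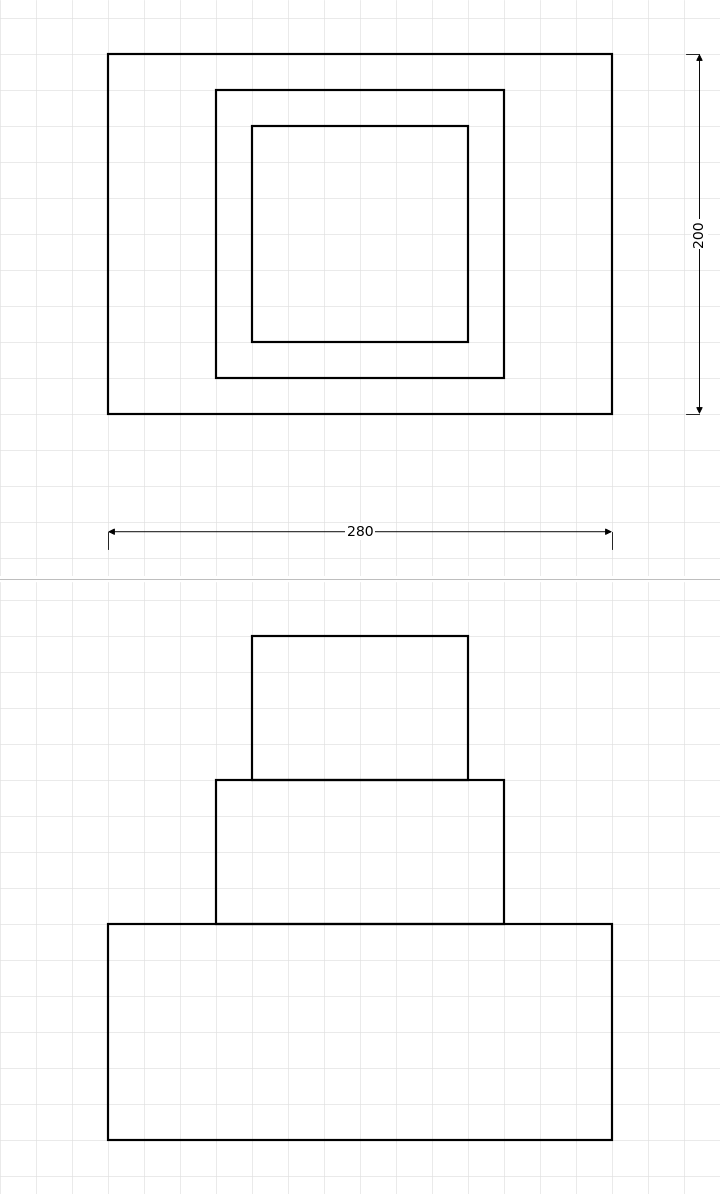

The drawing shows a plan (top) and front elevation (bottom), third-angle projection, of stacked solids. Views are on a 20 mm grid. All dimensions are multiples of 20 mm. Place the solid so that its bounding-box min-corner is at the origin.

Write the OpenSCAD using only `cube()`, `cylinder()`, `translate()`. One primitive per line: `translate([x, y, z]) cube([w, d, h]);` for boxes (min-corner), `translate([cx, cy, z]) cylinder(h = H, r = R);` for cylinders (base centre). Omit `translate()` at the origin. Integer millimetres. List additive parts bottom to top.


cube([280, 200, 120]);
translate([60, 20, 120]) cube([160, 160, 80]);
translate([80, 40, 200]) cube([120, 120, 80]);


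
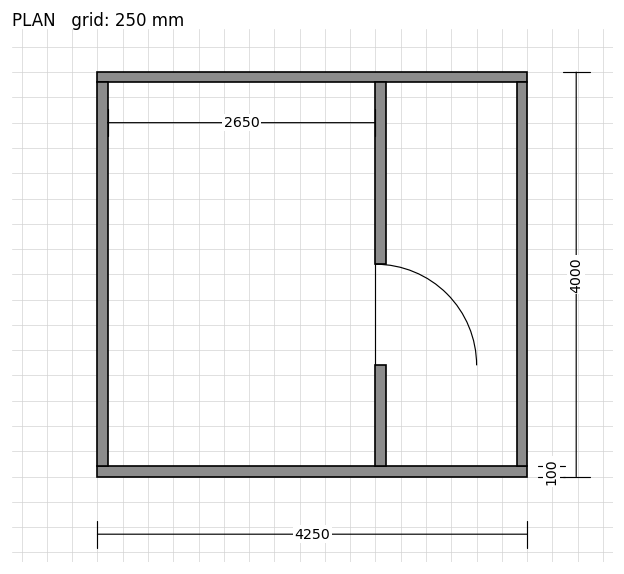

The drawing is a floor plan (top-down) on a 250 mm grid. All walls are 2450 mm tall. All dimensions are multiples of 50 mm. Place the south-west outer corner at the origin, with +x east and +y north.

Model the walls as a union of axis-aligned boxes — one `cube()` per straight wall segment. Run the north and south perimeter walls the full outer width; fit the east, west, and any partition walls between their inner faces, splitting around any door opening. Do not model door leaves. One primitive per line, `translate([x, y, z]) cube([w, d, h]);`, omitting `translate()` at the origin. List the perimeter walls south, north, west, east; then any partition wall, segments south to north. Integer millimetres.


cube([4250, 100, 2450]);
translate([0, 3900, 0]) cube([4250, 100, 2450]);
translate([0, 100, 0]) cube([100, 3800, 2450]);
translate([4150, 100, 0]) cube([100, 3800, 2450]);
translate([2750, 100, 0]) cube([100, 1000, 2450]);
translate([2750, 2100, 0]) cube([100, 1800, 2450]);
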